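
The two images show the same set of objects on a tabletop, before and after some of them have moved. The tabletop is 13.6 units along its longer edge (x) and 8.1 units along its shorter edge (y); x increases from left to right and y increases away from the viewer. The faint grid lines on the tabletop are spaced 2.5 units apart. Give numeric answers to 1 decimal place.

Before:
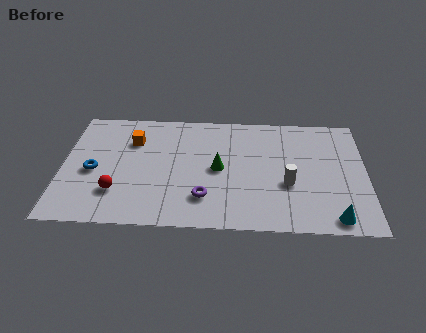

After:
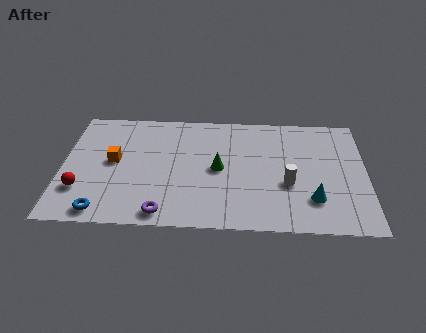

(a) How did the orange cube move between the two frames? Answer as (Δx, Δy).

(-0.8, -1.5)

The orange cube started near (3.1, 5.8) and ended near (2.3, 4.3).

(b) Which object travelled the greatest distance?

the blue torus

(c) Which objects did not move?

the green cone and the white cylinder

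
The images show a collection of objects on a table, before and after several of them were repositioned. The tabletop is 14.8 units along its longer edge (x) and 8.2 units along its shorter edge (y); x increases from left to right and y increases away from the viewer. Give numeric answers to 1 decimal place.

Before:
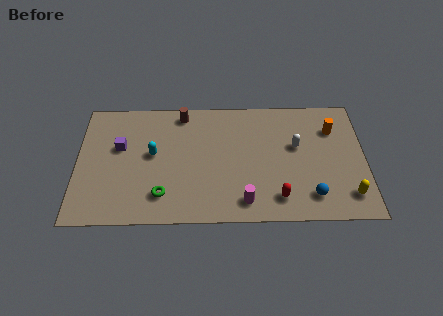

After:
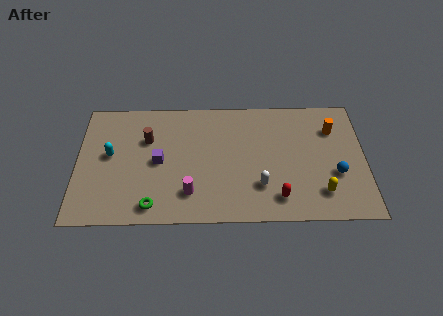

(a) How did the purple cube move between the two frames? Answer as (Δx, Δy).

(2.0, -1.0)

From the two frames, the purple cube sits at roughly (2.2, 5.0) before and (4.2, 4.0) after.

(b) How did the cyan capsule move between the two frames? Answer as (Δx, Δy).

(-2.2, 0.0)

The cyan capsule started near (3.9, 4.5) and ended near (1.7, 4.5).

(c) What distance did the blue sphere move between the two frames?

1.9

The blue sphere moved from about (12.0, 1.6) to (13.3, 3.0), a distance of √(1.3² + 1.4²) ≈ 1.9.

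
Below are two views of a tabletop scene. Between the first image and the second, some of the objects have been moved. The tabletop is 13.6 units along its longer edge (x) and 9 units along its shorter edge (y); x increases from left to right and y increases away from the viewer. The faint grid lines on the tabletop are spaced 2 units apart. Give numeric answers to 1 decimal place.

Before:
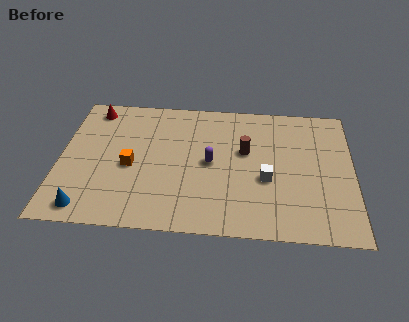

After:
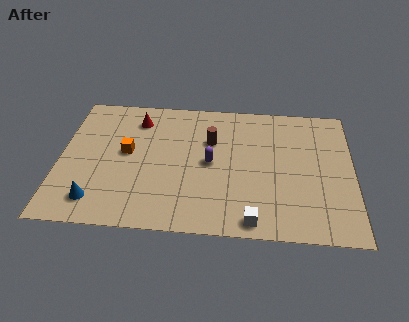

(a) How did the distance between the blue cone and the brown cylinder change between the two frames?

-1.6

Before: roughly 8.4 units apart; after: 6.8. That's 1.6 units closer together.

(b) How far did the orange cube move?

0.9

The orange cube moved from about (3.3, 4.0) to (3.1, 4.9), a distance of √(0.2² + 0.9²) ≈ 0.9.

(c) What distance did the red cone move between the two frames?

2.2

The red cone moved from about (1.4, 7.8) to (3.5, 7.2), a distance of √(2.1² + 0.6²) ≈ 2.2.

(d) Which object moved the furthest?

the white cube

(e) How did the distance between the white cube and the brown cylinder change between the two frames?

+3.4

The distance was about 2.1 in the first image and 5.5 in the second, so they moved 3.4 units further apart.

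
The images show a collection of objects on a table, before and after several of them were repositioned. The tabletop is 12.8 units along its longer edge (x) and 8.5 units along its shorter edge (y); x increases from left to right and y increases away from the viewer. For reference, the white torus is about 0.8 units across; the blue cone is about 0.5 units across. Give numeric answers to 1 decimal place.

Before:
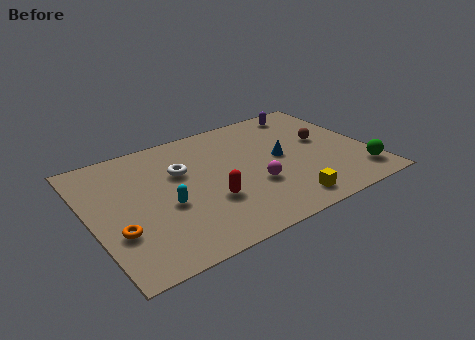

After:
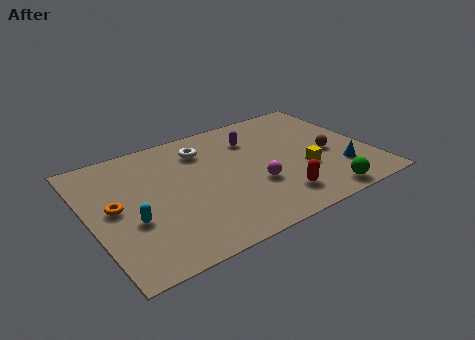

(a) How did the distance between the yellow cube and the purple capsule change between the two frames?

-2.8

They were about 6.6 units apart before and 3.8 after — 2.8 units closer together.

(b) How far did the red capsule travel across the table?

3.1

The red capsule was near (5.2, 2.9) before and (8.1, 1.7) after, so it travelled √(2.9² + 1.2²) ≈ 3.1 units.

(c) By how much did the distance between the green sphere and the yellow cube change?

-1.5

They were about 3.6 units apart before and 2.1 after — 1.5 units closer together.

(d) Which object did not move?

the magenta sphere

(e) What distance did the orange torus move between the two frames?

1.6

From (1.0, 2.8) to (1.1, 4.4), the orange torus covered √(0.1² + 1.6²) ≈ 1.6 units.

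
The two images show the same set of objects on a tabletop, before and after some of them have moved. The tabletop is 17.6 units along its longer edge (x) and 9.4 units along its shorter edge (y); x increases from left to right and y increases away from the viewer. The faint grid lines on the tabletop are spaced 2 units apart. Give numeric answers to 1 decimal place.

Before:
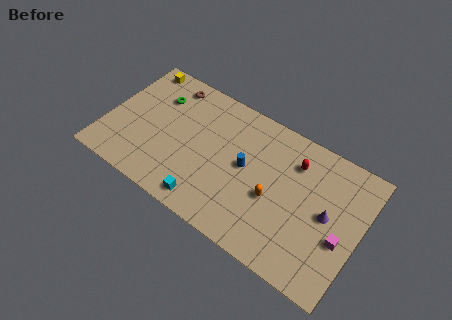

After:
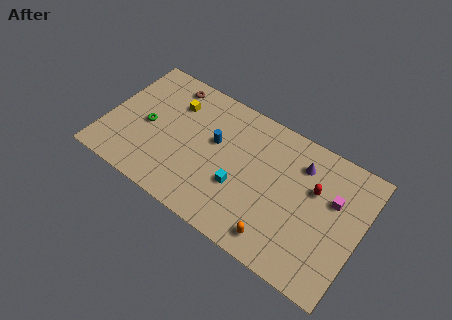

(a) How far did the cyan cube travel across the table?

2.9

The cyan cube moved from about (7.6, 1.2) to (9.5, 3.4), a distance of √(1.9² + 2.2²) ≈ 2.9.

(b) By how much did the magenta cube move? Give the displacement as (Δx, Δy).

(-0.9, 2.3)

From the two frames, the magenta cube sits at roughly (16.5, 3.7) before and (15.6, 6.0) after.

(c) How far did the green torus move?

2.4

The green torus was near (3.1, 6.8) before and (2.8, 4.4) after, so it travelled √(0.3² + 2.4²) ≈ 2.4 units.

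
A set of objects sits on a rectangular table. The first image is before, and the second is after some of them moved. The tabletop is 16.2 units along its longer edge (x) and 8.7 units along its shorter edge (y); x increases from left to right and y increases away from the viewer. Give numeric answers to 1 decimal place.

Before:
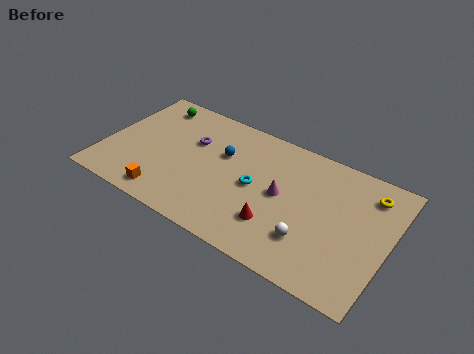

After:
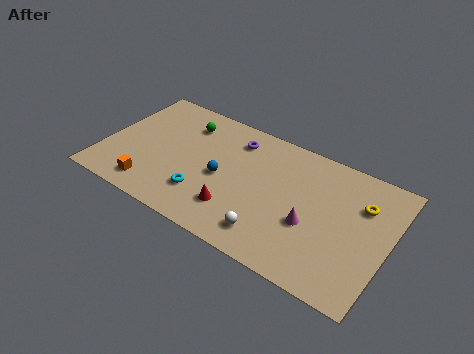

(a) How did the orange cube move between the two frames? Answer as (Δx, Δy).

(-0.9, 0.2)

The orange cube was at about (4.0, 1.2) and moved to about (3.1, 1.4).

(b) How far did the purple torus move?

2.6

The purple torus moved from about (4.8, 5.7) to (7.1, 7.0), a distance of √(2.3² + 1.3²) ≈ 2.6.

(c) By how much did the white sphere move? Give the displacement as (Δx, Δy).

(-2.1, -0.8)

The white sphere started near (12.1, 2.4) and ended near (10.0, 1.6).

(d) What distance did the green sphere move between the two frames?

2.2

The green sphere moved from about (2.1, 7.4) to (4.2, 6.8), a distance of √(2.1² + 0.6²) ≈ 2.2.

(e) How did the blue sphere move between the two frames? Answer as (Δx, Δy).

(0.2, -1.6)

From the two frames, the blue sphere sits at roughly (6.6, 5.6) before and (6.8, 4.0) after.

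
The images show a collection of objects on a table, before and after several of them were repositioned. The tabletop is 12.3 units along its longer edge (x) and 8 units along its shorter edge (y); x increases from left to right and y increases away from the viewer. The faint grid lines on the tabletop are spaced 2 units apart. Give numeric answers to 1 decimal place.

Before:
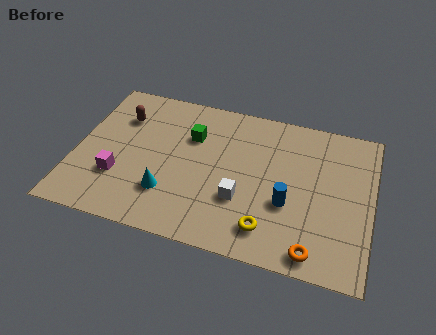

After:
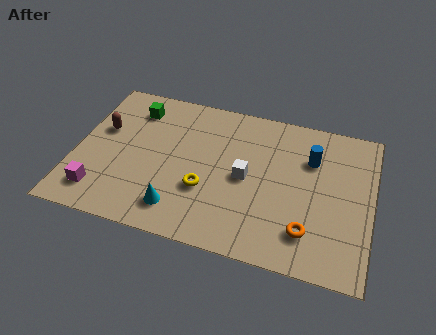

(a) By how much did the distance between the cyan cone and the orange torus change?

-0.9

They were about 6.2 units apart before and 5.3 after — 0.9 units closer together.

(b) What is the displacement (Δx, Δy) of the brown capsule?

(-0.7, -0.9)

The brown capsule was at about (1.7, 5.8) and moved to about (1.0, 4.9).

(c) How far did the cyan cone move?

0.9

From (4.0, 2.2) to (4.5, 1.5), the cyan cone covered √(0.5² + 0.7²) ≈ 0.9 units.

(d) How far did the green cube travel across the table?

2.7

The green cube was near (4.7, 5.5) before and (2.2, 6.4) after, so it travelled √(2.5² + 0.9²) ≈ 2.7 units.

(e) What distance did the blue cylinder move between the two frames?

2.7

The blue cylinder was near (8.9, 3.0) before and (9.7, 5.6) after, so it travelled √(0.8² + 2.6²) ≈ 2.7 units.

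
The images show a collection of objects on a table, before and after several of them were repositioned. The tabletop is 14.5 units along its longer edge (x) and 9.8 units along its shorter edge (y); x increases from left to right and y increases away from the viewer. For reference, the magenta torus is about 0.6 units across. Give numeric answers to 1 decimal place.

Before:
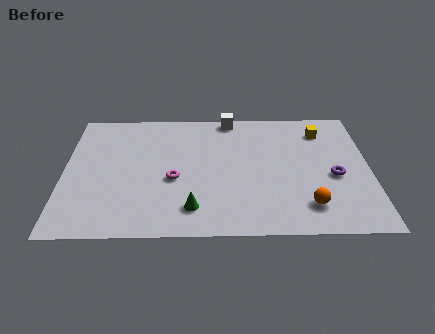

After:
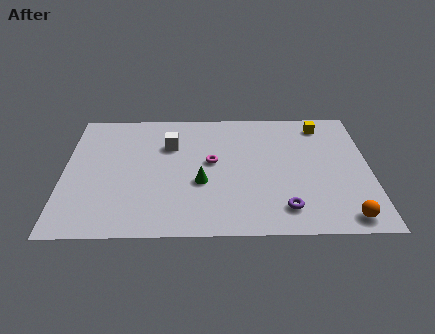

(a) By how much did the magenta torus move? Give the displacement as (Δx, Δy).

(1.8, 1.3)

The magenta torus started near (5.2, 4.1) and ended near (7.0, 5.4).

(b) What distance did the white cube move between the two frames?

3.6

The white cube moved from about (7.9, 9.0) to (5.0, 6.8), a distance of √(2.9² + 2.2²) ≈ 3.6.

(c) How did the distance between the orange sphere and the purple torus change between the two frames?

+0.3

They were about 2.6 units apart before and 2.9 after — 0.3 units further apart.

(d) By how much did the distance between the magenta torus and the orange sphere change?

+0.9

Before: roughly 6.6 units apart; after: 7.5. That's 0.9 units further apart.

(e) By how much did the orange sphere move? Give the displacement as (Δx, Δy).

(1.7, -0.9)

The orange sphere started near (11.5, 2.0) and ended near (13.2, 1.1).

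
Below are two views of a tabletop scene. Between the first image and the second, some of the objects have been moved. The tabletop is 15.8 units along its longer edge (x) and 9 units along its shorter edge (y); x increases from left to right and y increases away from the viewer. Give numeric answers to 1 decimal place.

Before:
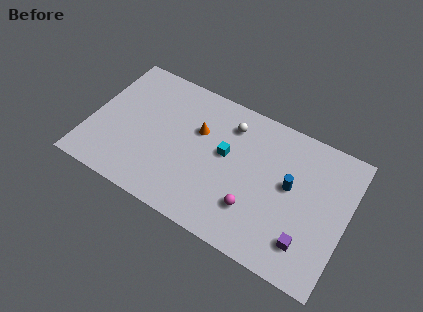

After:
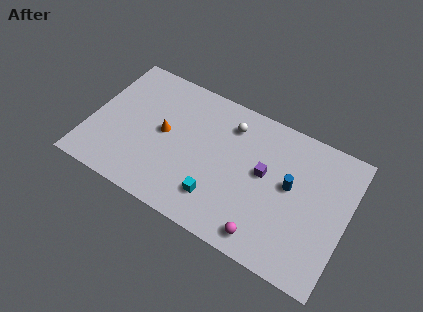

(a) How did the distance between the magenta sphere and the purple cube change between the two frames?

+0.5

They were about 3.3 units apart before and 3.8 after — 0.5 units further apart.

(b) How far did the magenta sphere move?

1.6

From (10.4, 2.5) to (11.3, 1.2), the magenta sphere covered √(0.9² + 1.3²) ≈ 1.6 units.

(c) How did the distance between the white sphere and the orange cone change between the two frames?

+2.3

Before: roughly 2.2 units apart; after: 4.5. That's 2.3 units further apart.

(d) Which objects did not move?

the blue cylinder and the white sphere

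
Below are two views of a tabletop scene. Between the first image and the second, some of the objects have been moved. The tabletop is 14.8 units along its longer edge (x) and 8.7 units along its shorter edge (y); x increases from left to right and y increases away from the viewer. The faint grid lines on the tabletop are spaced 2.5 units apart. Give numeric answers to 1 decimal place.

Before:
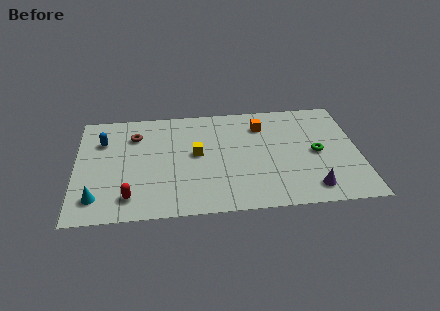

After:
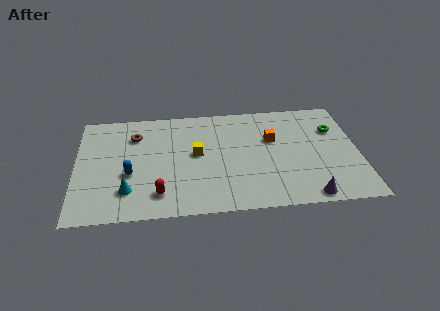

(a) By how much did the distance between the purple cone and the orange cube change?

-0.8

Before: roughly 5.8 units apart; after: 5.0. That's 0.8 units closer together.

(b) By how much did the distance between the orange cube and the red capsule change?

-1.6

The distance was about 8.7 in the first image and 7.1 in the second, so they moved 1.6 units closer together.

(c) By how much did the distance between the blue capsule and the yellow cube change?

-1.4

The distance was about 5.1 in the first image and 3.7 in the second, so they moved 1.4 units closer together.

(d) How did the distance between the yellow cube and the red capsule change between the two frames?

-1.1

They were about 4.7 units apart before and 3.6 after — 1.1 units closer together.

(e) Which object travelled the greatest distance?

the blue capsule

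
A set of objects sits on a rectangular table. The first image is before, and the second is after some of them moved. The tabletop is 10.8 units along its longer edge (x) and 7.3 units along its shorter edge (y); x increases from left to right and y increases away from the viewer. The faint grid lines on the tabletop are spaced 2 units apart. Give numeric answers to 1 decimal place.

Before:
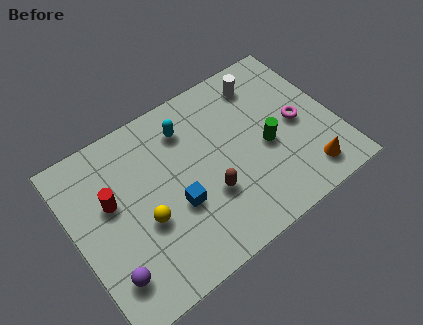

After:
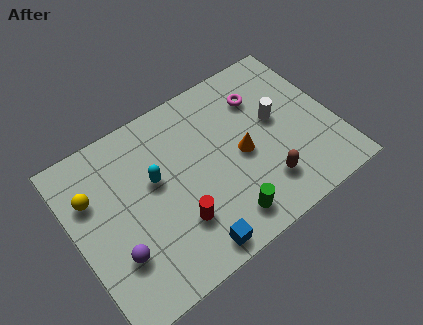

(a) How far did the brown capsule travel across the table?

2.3

The brown capsule was near (5.3, 2.5) before and (7.5, 1.7) after, so it travelled √(2.2² + 0.8²) ≈ 2.3 units.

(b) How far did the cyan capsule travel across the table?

2.1

From (5.0, 5.7) to (3.4, 4.3), the cyan capsule covered √(1.6² + 1.4²) ≈ 2.1 units.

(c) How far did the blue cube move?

2.0

The blue cube was near (4.0, 2.8) before and (4.2, 0.8) after, so it travelled √(0.2² + 2.0²) ≈ 2.0 units.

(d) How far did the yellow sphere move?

2.8

The yellow sphere was near (2.7, 2.9) before and (0.9, 5.0) after, so it travelled √(1.8² + 2.1²) ≈ 2.8 units.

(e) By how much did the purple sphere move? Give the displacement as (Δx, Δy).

(0.4, 0.6)

From the two frames, the purple sphere sits at roughly (1.0, 1.6) before and (1.4, 2.2) after.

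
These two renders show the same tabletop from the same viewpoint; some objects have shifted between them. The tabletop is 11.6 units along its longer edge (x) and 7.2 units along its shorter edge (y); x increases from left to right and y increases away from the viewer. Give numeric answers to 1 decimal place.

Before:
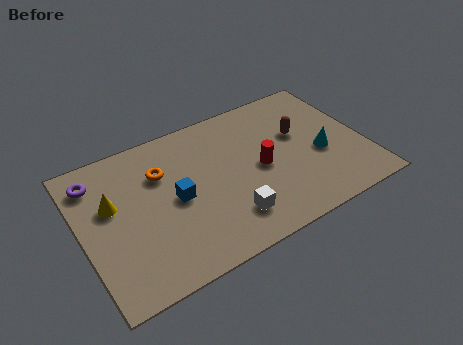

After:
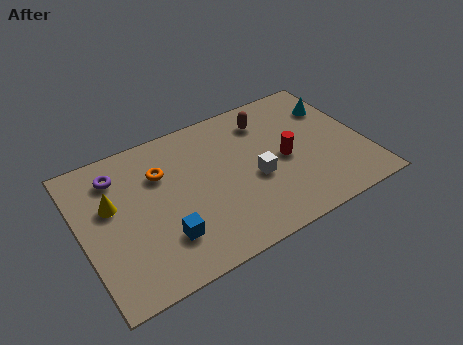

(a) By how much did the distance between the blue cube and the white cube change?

+1.4

They were about 2.7 units apart before and 4.1 after — 1.4 units further apart.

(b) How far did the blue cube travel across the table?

1.7

The blue cube moved from about (3.8, 3.5) to (3.1, 1.9), a distance of √(0.7² + 1.6²) ≈ 1.7.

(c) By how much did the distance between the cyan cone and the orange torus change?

+0.6

Before: roughly 6.7 units apart; after: 7.3. That's 0.6 units further apart.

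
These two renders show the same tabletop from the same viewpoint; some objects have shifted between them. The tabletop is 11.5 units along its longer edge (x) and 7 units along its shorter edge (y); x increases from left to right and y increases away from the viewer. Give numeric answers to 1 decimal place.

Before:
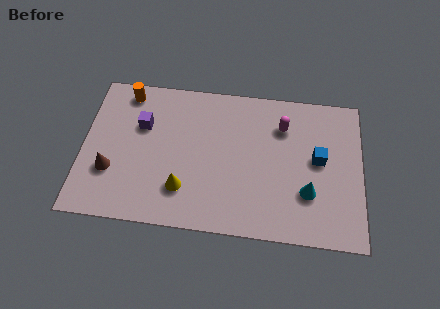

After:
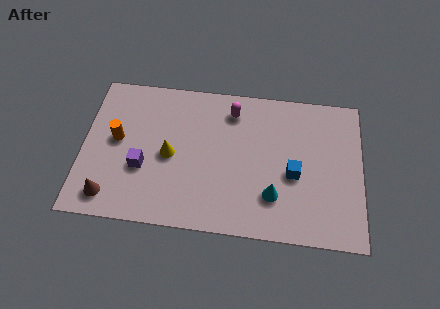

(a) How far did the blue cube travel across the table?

1.3

From (9.7, 3.8) to (8.7, 3.0), the blue cube covered √(1.0² + 0.8²) ≈ 1.3 units.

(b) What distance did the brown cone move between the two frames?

1.2

The brown cone was near (1.2, 2.3) before and (1.2, 1.1) after, so it travelled √(0.0² + 1.2²) ≈ 1.2 units.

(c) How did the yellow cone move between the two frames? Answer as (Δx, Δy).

(-0.6, 1.5)

The yellow cone started near (4.2, 1.8) and ended near (3.6, 3.3).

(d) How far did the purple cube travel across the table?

2.0

The purple cube was near (2.4, 4.6) before and (2.5, 2.6) after, so it travelled √(0.1² + 2.0²) ≈ 2.0 units.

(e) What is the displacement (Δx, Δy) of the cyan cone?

(-1.4, -0.3)

The cyan cone was at about (9.3, 2.2) and moved to about (7.9, 1.9).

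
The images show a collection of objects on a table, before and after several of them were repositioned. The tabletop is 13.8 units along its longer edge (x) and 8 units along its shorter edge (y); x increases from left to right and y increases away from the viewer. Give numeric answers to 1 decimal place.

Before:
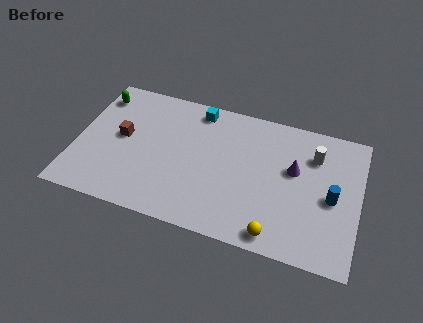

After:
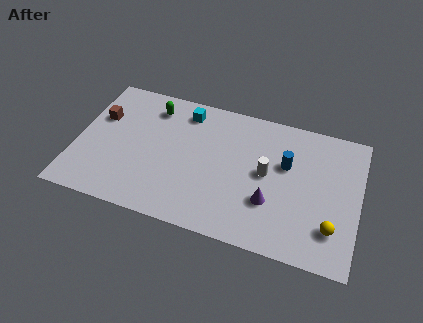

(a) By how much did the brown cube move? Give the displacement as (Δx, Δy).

(-1.2, 0.9)

The brown cube was at about (2.2, 4.3) and moved to about (1.0, 5.2).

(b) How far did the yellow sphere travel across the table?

2.8

The yellow sphere was near (10.0, 0.9) before and (12.6, 2.0) after, so it travelled √(2.6² + 1.1²) ≈ 2.8 units.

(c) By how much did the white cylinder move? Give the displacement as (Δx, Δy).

(-2.2, -1.7)

The white cylinder started near (11.5, 5.9) and ended near (9.3, 4.2).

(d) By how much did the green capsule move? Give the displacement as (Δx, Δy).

(2.7, 0.0)

The green capsule was at about (0.8, 6.5) and moved to about (3.5, 6.5).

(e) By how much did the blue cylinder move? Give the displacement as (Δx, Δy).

(-2.3, 1.3)

The blue cylinder started near (12.5, 3.7) and ended near (10.2, 5.0).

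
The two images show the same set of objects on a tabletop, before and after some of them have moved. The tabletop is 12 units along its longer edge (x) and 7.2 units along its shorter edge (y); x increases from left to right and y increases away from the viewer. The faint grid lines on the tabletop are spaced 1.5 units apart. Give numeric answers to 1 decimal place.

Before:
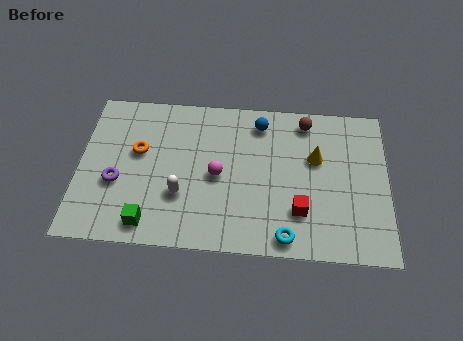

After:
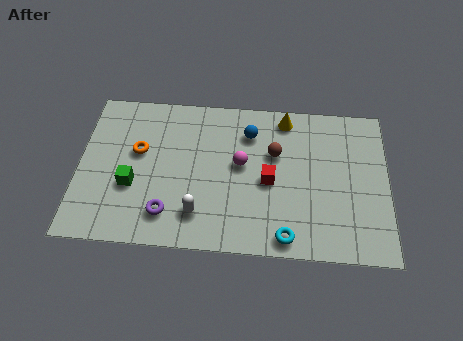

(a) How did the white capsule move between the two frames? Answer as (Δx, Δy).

(0.7, -0.8)

The white capsule started near (4.0, 2.4) and ended near (4.7, 1.6).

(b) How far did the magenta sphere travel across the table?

1.1

The magenta sphere was near (5.4, 3.4) before and (6.3, 4.0) after, so it travelled √(0.9² + 0.6²) ≈ 1.1 units.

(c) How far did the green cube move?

1.8

From (2.8, 1.0) to (2.1, 2.7), the green cube covered √(0.7² + 1.7²) ≈ 1.8 units.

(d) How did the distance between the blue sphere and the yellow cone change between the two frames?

-1.1

They were about 2.7 units apart before and 1.6 after — 1.1 units closer together.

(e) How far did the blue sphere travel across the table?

0.6

The blue sphere was near (7.0, 6.0) before and (6.6, 5.5) after, so it travelled √(0.4² + 0.5²) ≈ 0.6 units.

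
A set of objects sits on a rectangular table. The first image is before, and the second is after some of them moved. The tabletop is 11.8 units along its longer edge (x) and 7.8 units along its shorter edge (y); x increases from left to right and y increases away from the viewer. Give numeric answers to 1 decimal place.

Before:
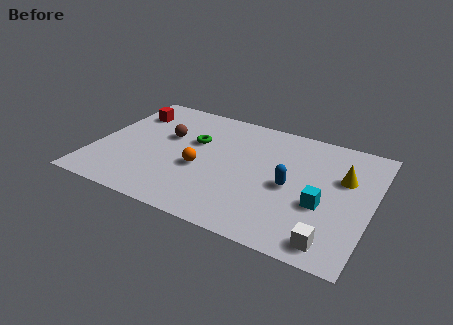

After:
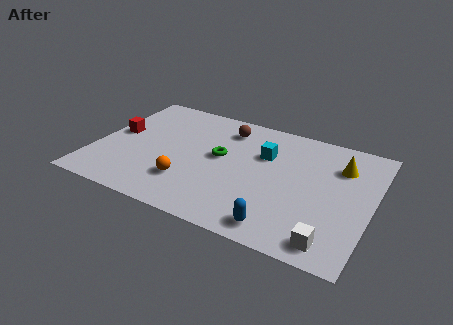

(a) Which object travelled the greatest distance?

the cyan cube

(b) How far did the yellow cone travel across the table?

0.7

From (10.5, 5.0) to (10.3, 5.7), the yellow cone covered √(0.2² + 0.7²) ≈ 0.7 units.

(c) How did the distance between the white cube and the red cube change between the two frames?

-0.4

The distance was about 10.5 in the first image and 10.1 in the second, so they moved 0.4 units closer together.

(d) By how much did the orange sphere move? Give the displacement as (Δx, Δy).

(-0.4, -1.1)

From the two frames, the orange sphere sits at roughly (4.6, 3.2) before and (4.2, 2.1) after.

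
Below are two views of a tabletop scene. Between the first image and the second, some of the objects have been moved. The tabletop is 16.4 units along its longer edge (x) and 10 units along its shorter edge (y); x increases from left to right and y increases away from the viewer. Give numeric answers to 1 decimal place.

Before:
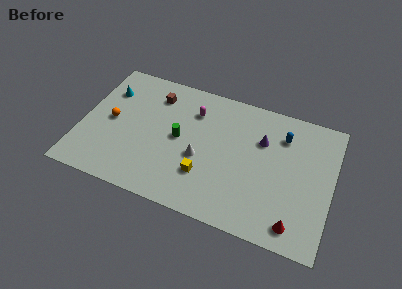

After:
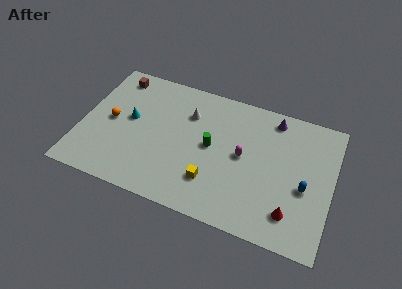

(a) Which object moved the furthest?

the magenta capsule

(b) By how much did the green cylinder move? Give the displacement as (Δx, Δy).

(2.1, 0.1)

The green cylinder started near (6.4, 5.1) and ended near (8.5, 5.2).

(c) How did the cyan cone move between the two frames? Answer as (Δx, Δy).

(1.7, -1.8)

The cyan cone was at about (1.4, 7.3) and moved to about (3.1, 5.5).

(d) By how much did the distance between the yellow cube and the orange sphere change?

+0.6

The distance was about 6.7 in the first image and 7.3 in the second, so they moved 0.6 units further apart.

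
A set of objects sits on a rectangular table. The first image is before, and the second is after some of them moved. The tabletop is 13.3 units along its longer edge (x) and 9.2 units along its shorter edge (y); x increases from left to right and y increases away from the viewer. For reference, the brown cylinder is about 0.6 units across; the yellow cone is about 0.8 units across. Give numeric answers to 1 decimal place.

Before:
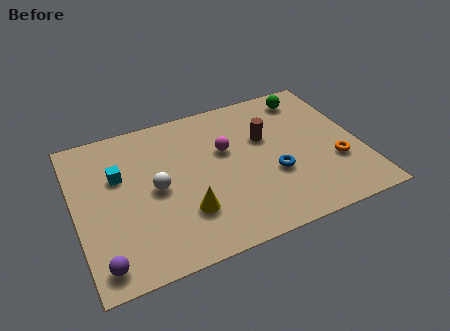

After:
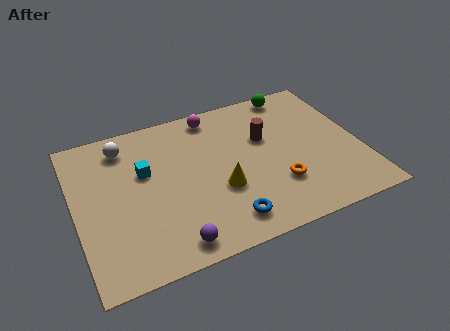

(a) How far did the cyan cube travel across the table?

1.2

The cyan cube moved from about (2.1, 5.9) to (3.3, 5.7), a distance of √(1.2² + 0.2²) ≈ 1.2.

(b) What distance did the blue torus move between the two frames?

3.1

The blue torus was near (9.1, 3.4) before and (6.6, 1.5) after, so it travelled √(2.5² + 1.9²) ≈ 3.1 units.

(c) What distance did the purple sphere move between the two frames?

3.2

From (0.9, 1.2) to (4.1, 1.1), the purple sphere covered √(3.2² + 0.1²) ≈ 3.2 units.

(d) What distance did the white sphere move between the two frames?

3.3

From (3.7, 4.5) to (2.5, 7.6), the white sphere covered √(1.2² + 3.1²) ≈ 3.3 units.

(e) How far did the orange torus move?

2.8

The orange torus was near (12.0, 3.1) before and (9.2, 2.7) after, so it travelled √(2.8² + 0.4²) ≈ 2.8 units.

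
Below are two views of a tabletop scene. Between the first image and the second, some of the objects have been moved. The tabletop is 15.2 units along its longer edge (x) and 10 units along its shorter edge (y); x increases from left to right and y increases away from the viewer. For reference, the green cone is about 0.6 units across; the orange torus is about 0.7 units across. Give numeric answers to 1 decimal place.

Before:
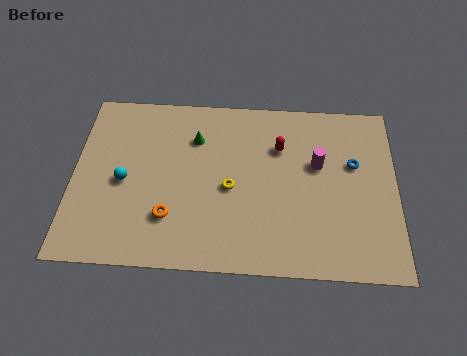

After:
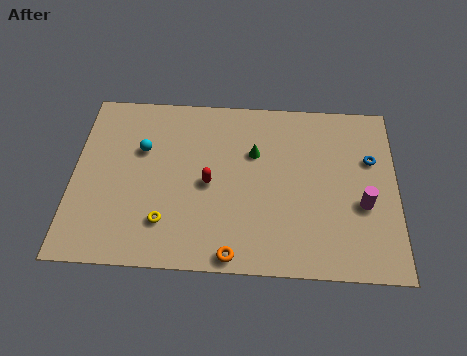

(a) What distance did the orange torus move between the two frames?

3.6

The orange torus moved from about (4.6, 2.7) to (7.6, 0.8), a distance of √(3.0² + 1.9²) ≈ 3.6.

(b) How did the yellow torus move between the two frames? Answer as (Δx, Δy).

(-3.0, -2.1)

From the two frames, the yellow torus sits at roughly (7.4, 4.5) before and (4.4, 2.4) after.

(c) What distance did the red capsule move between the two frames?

4.0

The red capsule was near (9.7, 7.0) before and (6.4, 4.7) after, so it travelled √(3.3² + 2.3²) ≈ 4.0 units.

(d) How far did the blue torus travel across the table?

0.9

The blue torus moved from about (13.2, 6.2) to (14.0, 6.5), a distance of √(0.8² + 0.3²) ≈ 0.9.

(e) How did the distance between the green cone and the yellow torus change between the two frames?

+2.6

Before: roughly 3.3 units apart; after: 5.9. That's 2.6 units further apart.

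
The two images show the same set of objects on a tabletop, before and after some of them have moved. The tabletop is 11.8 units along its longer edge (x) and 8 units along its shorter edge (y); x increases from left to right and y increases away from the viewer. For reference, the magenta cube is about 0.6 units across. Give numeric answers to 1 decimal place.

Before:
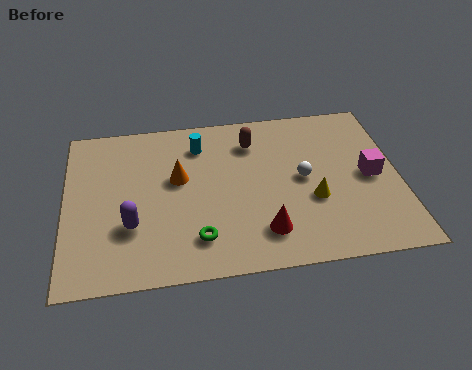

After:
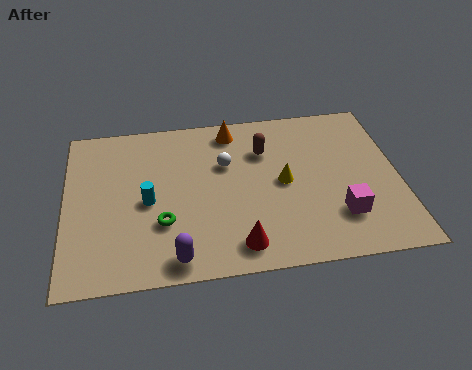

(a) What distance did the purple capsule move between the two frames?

2.3

The purple capsule was near (2.3, 2.6) before and (3.8, 0.9) after, so it travelled √(1.5² + 1.7²) ≈ 2.3 units.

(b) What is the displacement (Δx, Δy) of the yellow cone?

(-1.0, 1.0)

The yellow cone started near (8.7, 3.0) and ended near (7.7, 4.0).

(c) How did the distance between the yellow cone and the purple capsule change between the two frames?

-1.4

The distance was about 6.4 in the first image and 5.0 in the second, so they moved 1.4 units closer together.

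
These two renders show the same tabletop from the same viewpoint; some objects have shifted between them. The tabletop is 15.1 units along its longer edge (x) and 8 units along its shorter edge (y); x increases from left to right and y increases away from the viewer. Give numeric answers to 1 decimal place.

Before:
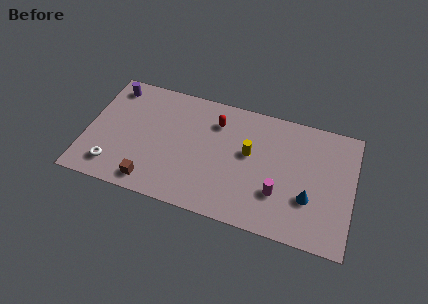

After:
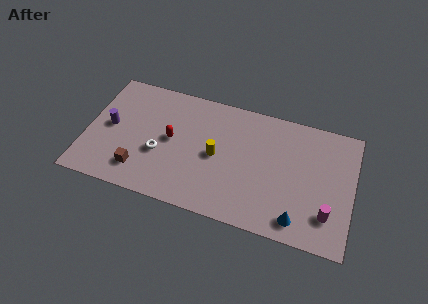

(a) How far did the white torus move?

3.0

From (1.7, 1.5) to (4.2, 3.1), the white torus covered √(2.5² + 1.6²) ≈ 3.0 units.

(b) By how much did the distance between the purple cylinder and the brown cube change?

-3.2

The distance was about 6.3 in the first image and 3.1 in the second, so they moved 3.2 units closer together.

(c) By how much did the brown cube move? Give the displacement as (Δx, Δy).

(-0.7, 0.6)

From the two frames, the brown cube sits at roughly (3.9, 1.1) before and (3.2, 1.7) after.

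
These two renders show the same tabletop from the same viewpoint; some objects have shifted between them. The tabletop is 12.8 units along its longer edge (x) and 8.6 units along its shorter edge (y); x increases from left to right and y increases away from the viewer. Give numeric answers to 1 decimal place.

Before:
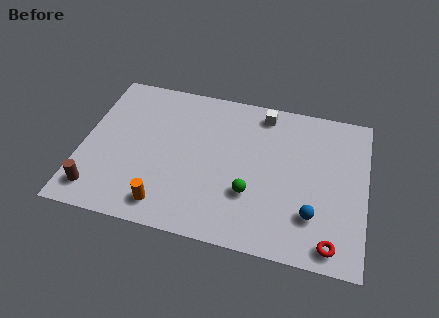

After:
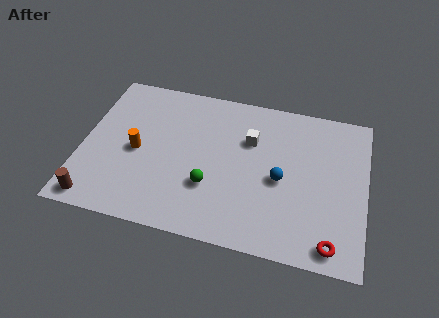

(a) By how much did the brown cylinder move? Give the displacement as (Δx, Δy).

(0.0, -0.5)

From the two frames, the brown cylinder sits at roughly (0.9, 1.4) before and (0.9, 0.9) after.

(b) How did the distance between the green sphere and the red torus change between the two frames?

+1.7

They were about 4.1 units apart before and 5.8 after — 1.7 units further apart.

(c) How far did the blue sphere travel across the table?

2.2

From (10.5, 2.3) to (9.0, 3.9), the blue sphere covered √(1.5² + 1.6²) ≈ 2.2 units.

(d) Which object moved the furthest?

the orange cylinder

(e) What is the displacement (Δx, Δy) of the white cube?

(-0.5, -1.7)

From the two frames, the white cube sits at roughly (8.0, 7.5) before and (7.5, 5.8) after.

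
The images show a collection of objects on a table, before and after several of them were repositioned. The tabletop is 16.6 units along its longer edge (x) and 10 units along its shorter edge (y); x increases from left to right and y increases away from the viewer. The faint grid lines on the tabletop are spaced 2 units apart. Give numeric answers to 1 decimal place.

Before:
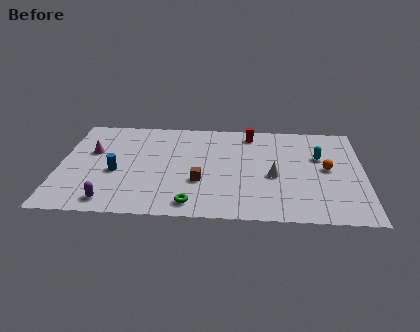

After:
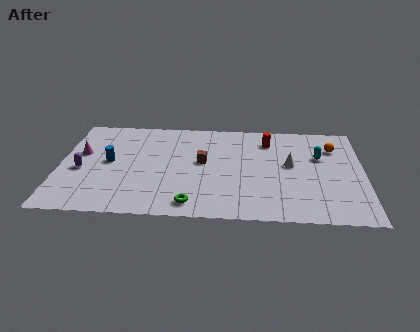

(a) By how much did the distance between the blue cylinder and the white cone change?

+1.3

Before: roughly 8.6 units apart; after: 9.9. That's 1.3 units further apart.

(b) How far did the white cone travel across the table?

1.5

From (11.7, 4.3) to (12.6, 5.5), the white cone covered √(0.9² + 1.2²) ≈ 1.5 units.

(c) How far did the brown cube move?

2.0

From (7.7, 3.5) to (7.8, 5.5), the brown cube covered √(0.1² + 2.0²) ≈ 2.0 units.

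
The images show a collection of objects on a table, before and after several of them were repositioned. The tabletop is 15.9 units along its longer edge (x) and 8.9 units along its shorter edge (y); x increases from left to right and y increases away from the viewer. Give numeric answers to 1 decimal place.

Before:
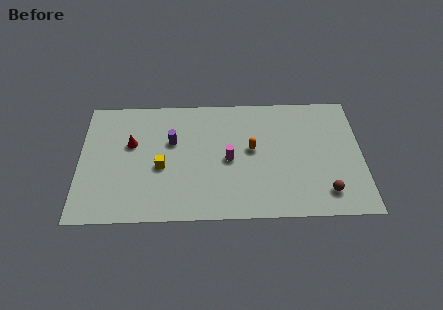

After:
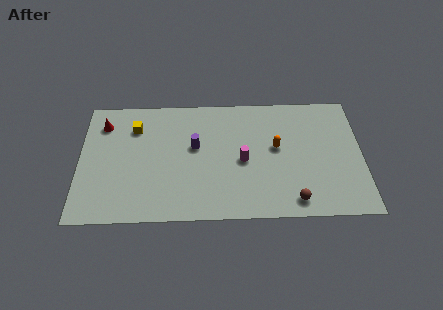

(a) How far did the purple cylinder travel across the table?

1.4

The purple cylinder moved from about (5.2, 5.6) to (6.5, 5.2), a distance of √(1.3² + 0.4²) ≈ 1.4.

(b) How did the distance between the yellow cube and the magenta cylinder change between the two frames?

+2.8

Before: roughly 3.8 units apart; after: 6.6. That's 2.8 units further apart.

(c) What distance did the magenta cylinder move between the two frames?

0.8

The magenta cylinder moved from about (8.4, 4.2) to (9.2, 4.1), a distance of √(0.8² + 0.1²) ≈ 0.8.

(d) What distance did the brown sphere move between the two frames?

1.9

From (13.8, 1.7) to (12.0, 1.2), the brown sphere covered √(1.8² + 0.5²) ≈ 1.9 units.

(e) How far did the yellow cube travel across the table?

3.3

The yellow cube was near (4.6, 3.8) before and (3.1, 6.7) after, so it travelled √(1.5² + 2.9²) ≈ 3.3 units.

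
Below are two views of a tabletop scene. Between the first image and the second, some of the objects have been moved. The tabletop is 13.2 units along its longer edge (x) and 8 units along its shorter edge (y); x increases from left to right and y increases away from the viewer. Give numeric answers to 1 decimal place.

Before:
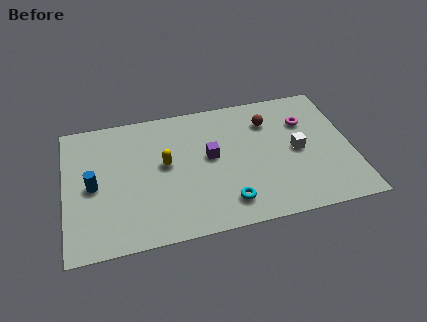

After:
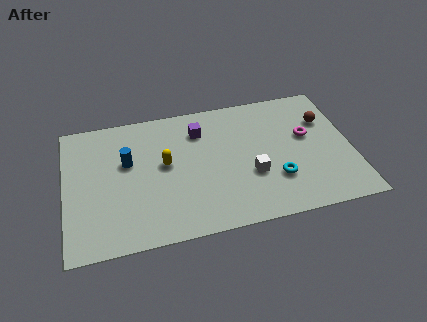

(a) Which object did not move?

the yellow capsule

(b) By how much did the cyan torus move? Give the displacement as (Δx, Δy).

(2.3, 0.9)

The cyan torus was at about (7.3, 1.5) and moved to about (9.6, 2.4).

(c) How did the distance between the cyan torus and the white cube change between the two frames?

-3.0

They were about 4.2 units apart before and 1.2 after — 3.0 units closer together.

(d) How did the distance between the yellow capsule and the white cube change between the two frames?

-1.9

They were about 6.1 units apart before and 4.2 after — 1.9 units closer together.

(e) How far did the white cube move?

2.4

The white cube was near (10.7, 3.9) before and (8.5, 2.9) after, so it travelled √(2.2² + 1.0²) ≈ 2.4 units.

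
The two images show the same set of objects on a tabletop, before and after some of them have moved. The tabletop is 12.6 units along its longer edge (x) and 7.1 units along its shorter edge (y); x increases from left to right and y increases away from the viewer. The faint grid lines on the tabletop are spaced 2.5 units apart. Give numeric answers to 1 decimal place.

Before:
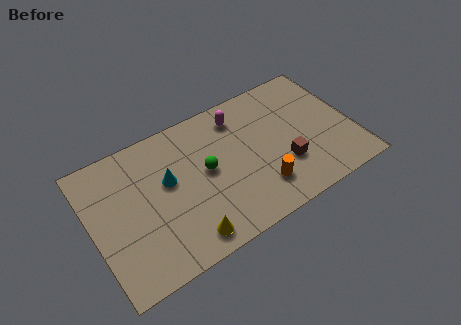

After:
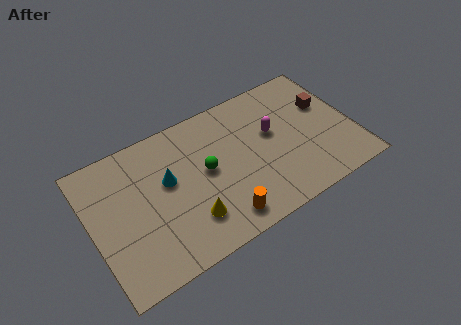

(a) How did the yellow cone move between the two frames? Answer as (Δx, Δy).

(0.3, 0.8)

From the two frames, the yellow cone sits at roughly (4.1, 1.0) before and (4.4, 1.8) after.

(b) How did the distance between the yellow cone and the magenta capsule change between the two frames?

-0.8

They were about 5.8 units apart before and 5.0 after — 0.8 units closer together.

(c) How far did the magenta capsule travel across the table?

2.1

The magenta capsule was near (7.4, 5.8) before and (8.8, 4.2) after, so it travelled √(1.4² + 1.6²) ≈ 2.1 units.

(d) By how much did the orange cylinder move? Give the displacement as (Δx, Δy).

(-2.0, -0.6)

From the two frames, the orange cylinder sits at roughly (7.8, 1.7) before and (5.8, 1.1) after.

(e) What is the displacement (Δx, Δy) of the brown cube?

(2.4, 2.2)

The brown cube started near (9.1, 2.3) and ended near (11.5, 4.5).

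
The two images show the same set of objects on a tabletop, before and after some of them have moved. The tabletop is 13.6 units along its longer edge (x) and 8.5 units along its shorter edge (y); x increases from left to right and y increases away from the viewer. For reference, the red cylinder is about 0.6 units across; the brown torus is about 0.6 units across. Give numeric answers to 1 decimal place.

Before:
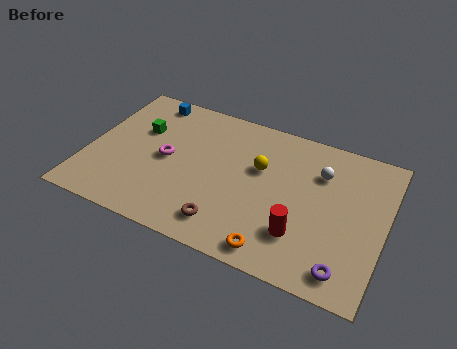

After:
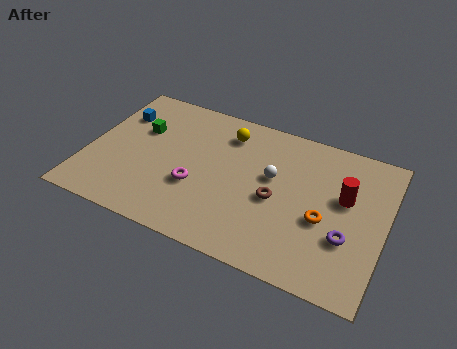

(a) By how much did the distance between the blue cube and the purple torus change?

-0.3

They were about 11.7 units apart before and 11.4 after — 0.3 units closer together.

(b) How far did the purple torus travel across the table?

1.7

The purple torus was near (12.1, 1.2) before and (12.0, 2.9) after, so it travelled √(0.1² + 1.7²) ≈ 1.7 units.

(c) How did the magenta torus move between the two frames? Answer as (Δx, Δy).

(1.5, -1.1)

From the two frames, the magenta torus sits at roughly (3.6, 4.2) before and (5.1, 3.1) after.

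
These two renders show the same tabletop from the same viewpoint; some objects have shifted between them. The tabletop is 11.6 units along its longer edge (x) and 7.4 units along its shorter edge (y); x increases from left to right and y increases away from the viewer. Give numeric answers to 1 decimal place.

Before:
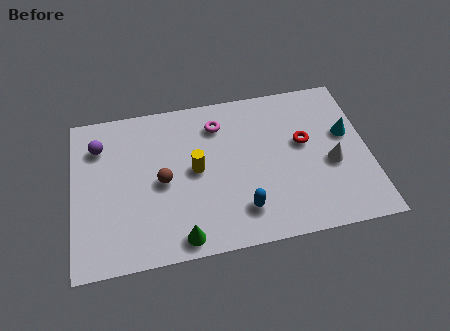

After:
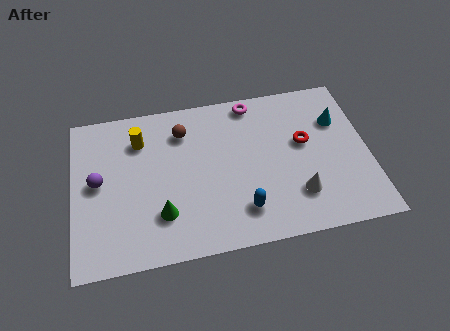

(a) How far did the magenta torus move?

1.6

The magenta torus was near (5.8, 5.8) before and (7.2, 6.6) after, so it travelled √(1.4² + 0.8²) ≈ 1.6 units.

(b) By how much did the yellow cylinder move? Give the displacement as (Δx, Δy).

(-2.1, 1.8)

The yellow cylinder was at about (4.8, 3.8) and moved to about (2.7, 5.6).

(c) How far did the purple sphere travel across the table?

1.7

The purple sphere moved from about (1.1, 5.6) to (1.0, 3.9), a distance of √(0.1² + 1.7²) ≈ 1.7.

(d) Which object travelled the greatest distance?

the yellow cylinder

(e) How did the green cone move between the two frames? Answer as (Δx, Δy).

(-0.7, 1.2)

The green cone was at about (4.1, 0.8) and moved to about (3.4, 2.0).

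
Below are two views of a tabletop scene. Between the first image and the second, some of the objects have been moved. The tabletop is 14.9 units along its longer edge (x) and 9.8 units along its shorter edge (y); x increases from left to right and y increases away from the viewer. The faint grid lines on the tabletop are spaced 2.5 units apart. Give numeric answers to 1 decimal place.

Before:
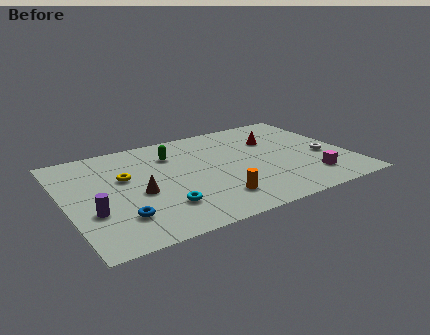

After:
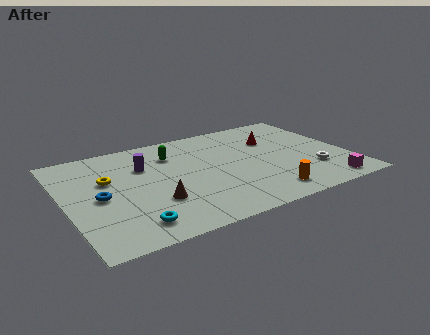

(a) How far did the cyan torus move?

1.9

From (4.7, 2.5) to (3.0, 1.6), the cyan torus covered √(1.7² + 0.9²) ≈ 1.9 units.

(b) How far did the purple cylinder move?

4.5

From (1.2, 3.4) to (4.3, 6.7), the purple cylinder covered √(3.1² + 3.3²) ≈ 4.5 units.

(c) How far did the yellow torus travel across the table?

0.9

From (3.2, 6.0) to (2.3, 6.1), the yellow torus covered √(0.9² + 0.1²) ≈ 0.9 units.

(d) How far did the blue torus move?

2.3

The blue torus was near (2.5, 2.4) before and (1.7, 4.6) after, so it travelled √(0.8² + 2.2²) ≈ 2.3 units.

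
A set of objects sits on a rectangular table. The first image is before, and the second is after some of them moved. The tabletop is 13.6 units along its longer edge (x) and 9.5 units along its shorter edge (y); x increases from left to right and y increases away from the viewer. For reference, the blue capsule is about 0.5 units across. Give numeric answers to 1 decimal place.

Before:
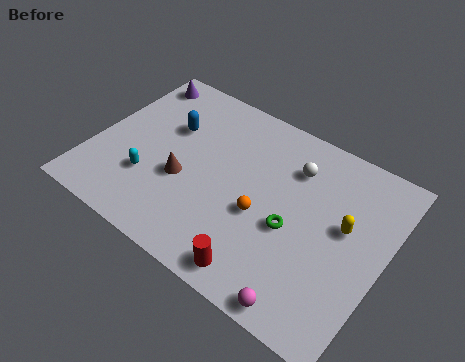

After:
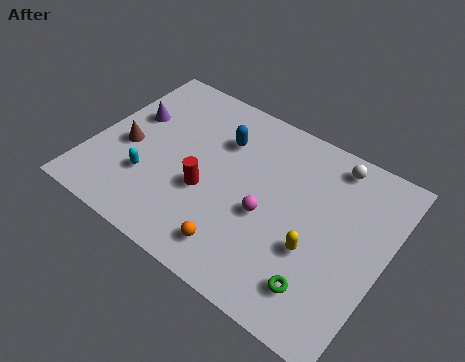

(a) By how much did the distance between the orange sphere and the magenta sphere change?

-1.5

Before: roughly 4.1 units apart; after: 2.6. That's 1.5 units closer together.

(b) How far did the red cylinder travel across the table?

4.0

The red cylinder was near (8.6, 1.1) before and (5.5, 3.7) after, so it travelled √(3.1² + 2.6²) ≈ 4.0 units.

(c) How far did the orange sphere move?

2.4

From (8.1, 3.9) to (7.4, 1.6), the orange sphere covered √(0.7² + 2.3²) ≈ 2.4 units.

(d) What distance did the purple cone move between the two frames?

2.3

The purple cone was near (1.1, 8.2) before and (1.4, 5.9) after, so it travelled √(0.3² + 2.3²) ≈ 2.3 units.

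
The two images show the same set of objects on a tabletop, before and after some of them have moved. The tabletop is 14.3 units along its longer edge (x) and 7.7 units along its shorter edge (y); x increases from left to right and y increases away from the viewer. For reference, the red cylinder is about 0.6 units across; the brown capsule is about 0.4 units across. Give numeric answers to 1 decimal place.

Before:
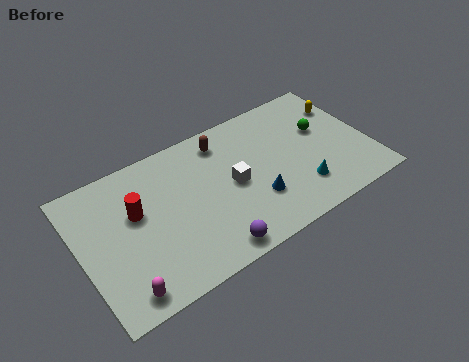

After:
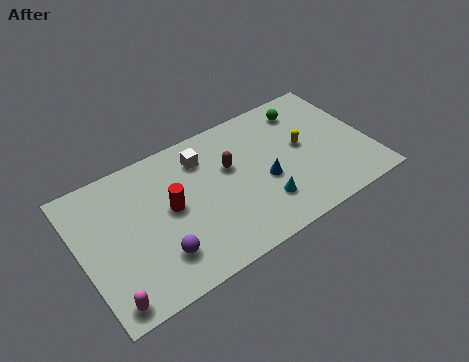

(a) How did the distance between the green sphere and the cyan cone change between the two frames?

+2.0

They were about 3.2 units apart before and 5.2 after — 2.0 units further apart.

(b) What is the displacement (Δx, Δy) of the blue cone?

(0.6, 0.8)

From the two frames, the blue cone sits at roughly (8.4, 2.4) before and (9.0, 3.2) after.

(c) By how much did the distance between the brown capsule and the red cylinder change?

-1.7

They were about 4.9 units apart before and 3.2 after — 1.7 units closer together.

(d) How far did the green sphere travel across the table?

1.7

The green sphere was near (12.2, 4.7) before and (11.6, 6.3) after, so it travelled √(0.6² + 1.6²) ≈ 1.7 units.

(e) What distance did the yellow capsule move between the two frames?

2.8

The yellow capsule was near (13.5, 5.6) before and (11.1, 4.2) after, so it travelled √(2.4² + 1.4²) ≈ 2.8 units.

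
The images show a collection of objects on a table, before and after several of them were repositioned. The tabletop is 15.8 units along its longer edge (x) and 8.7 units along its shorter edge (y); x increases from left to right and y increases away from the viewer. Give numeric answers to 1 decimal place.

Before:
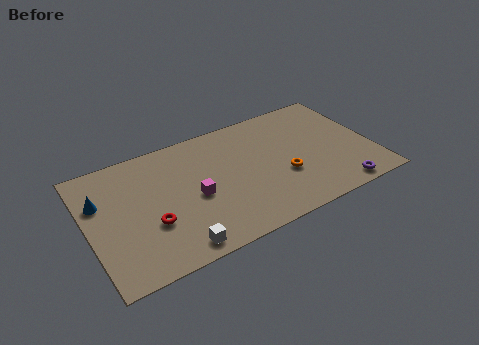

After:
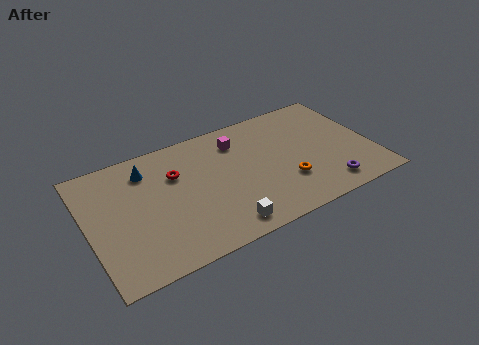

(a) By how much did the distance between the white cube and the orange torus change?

-2.6

Before: roughly 6.7 units apart; after: 4.1. That's 2.6 units closer together.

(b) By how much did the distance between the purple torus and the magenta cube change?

-1.4

Before: roughly 8.3 units apart; after: 6.9. That's 1.4 units closer together.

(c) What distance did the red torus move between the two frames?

3.3

The red torus moved from about (3.3, 3.1) to (5.0, 5.9), a distance of √(1.7² + 2.8²) ≈ 3.3.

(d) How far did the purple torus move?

0.8

The purple torus was near (13.5, 0.9) before and (12.9, 1.4) after, so it travelled √(0.6² + 0.5²) ≈ 0.8 units.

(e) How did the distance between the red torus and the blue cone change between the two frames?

-1.9

They were about 3.7 units apart before and 1.8 after — 1.9 units closer together.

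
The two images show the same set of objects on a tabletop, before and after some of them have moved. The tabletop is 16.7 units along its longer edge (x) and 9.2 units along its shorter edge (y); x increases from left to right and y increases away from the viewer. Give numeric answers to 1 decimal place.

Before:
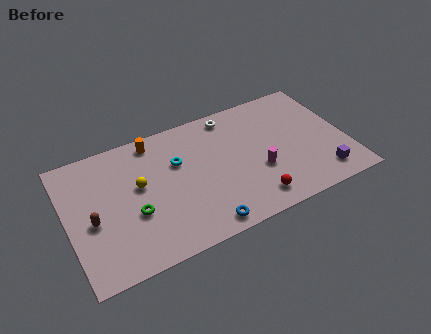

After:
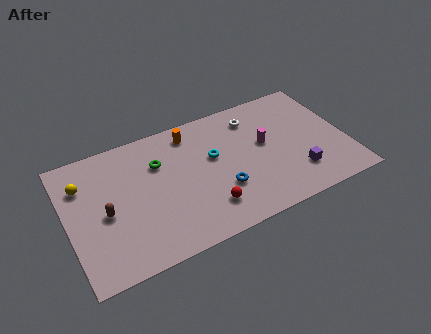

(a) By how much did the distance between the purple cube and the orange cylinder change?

-3.4

Before: roughly 11.4 units apart; after: 8.0. That's 3.4 units closer together.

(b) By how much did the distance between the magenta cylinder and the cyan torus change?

-2.2

Before: roughly 5.3 units apart; after: 3.1. That's 2.2 units closer together.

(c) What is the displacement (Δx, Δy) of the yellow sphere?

(-3.2, 1.4)

The yellow sphere started near (4.3, 5.3) and ended near (1.1, 6.7).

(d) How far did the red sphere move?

2.8

The red sphere was near (10.7, 1.5) before and (8.0, 2.1) after, so it travelled √(2.7² + 0.6²) ≈ 2.8 units.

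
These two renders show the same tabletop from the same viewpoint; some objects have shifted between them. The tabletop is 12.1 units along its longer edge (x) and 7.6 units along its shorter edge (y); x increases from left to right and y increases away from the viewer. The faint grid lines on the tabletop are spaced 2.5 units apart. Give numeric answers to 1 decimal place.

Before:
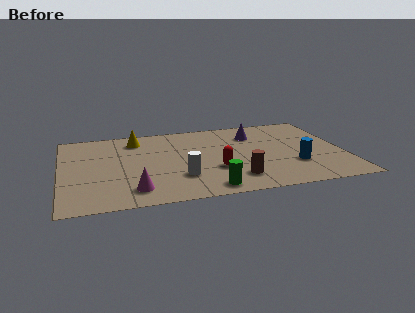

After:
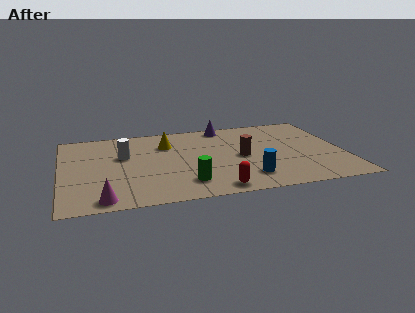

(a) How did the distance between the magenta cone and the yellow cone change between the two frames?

+0.7

Before: roughly 4.8 units apart; after: 5.5. That's 0.7 units further apart.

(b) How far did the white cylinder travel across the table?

3.4

From (5.0, 2.2) to (2.7, 4.7), the white cylinder covered √(2.3² + 2.5²) ≈ 3.4 units.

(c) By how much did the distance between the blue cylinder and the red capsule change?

-1.8

Before: roughly 3.4 units apart; after: 1.6. That's 1.8 units closer together.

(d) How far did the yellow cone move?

1.5

The yellow cone was near (3.3, 6.2) before and (4.6, 5.5) after, so it travelled √(1.3² + 0.7²) ≈ 1.5 units.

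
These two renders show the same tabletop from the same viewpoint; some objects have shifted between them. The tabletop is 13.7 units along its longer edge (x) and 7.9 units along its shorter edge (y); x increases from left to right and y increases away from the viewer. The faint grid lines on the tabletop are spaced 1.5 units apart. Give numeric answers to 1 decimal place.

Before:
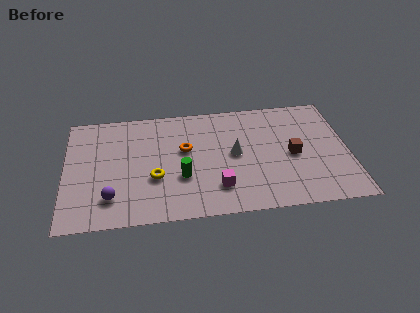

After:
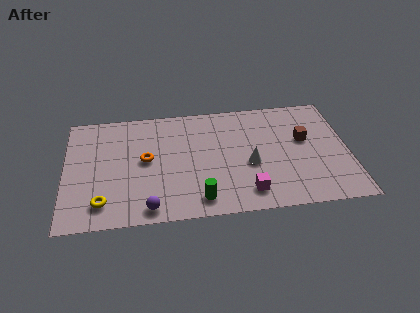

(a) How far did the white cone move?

1.1

From (8.2, 4.1) to (8.9, 3.3), the white cone covered √(0.7² + 0.8²) ≈ 1.1 units.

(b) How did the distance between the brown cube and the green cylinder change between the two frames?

+0.8

Before: roughly 5.5 units apart; after: 6.3. That's 0.8 units further apart.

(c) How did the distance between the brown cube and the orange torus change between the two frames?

+2.4

Before: roughly 5.3 units apart; after: 7.7. That's 2.4 units further apart.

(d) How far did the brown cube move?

1.2

The brown cube moved from about (11.0, 3.7) to (11.6, 4.7), a distance of √(0.6² + 1.0²) ≈ 1.2.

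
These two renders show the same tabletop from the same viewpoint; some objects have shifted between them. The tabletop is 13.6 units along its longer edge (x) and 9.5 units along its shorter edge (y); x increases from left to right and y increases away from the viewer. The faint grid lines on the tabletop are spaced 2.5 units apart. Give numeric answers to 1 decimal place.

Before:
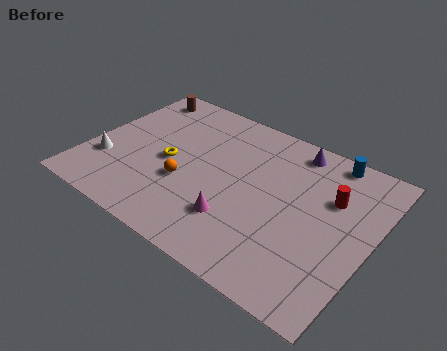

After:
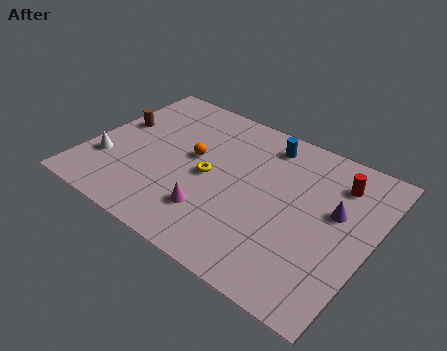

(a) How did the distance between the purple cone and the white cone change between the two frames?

+1.2

They were about 9.8 units apart before and 11.0 after — 1.2 units further apart.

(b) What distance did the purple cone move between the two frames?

3.7

From (9.3, 8.3) to (11.8, 5.6), the purple cone covered √(2.5² + 2.7²) ≈ 3.7 units.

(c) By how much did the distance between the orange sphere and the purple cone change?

+0.4

Before: roughly 6.5 units apart; after: 6.9. That's 0.4 units further apart.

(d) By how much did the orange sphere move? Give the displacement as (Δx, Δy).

(0.0, 1.8)

From the two frames, the orange sphere sits at roughly (4.9, 3.5) before and (4.9, 5.3) after.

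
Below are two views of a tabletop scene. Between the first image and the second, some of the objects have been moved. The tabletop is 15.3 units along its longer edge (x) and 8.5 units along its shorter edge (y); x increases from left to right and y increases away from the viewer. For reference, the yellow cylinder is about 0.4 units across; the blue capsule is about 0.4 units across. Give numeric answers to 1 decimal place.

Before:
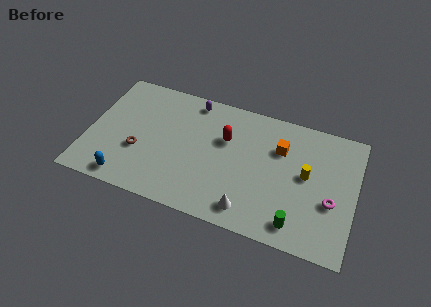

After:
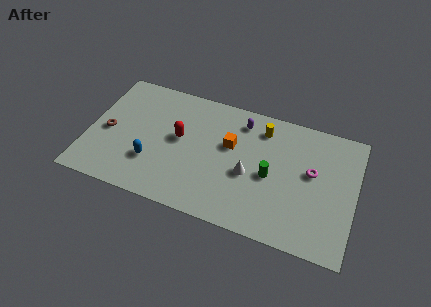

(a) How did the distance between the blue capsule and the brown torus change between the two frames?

+0.8

They were about 2.2 units apart before and 3.0 after — 0.8 units further apart.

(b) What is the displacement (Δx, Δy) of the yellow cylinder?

(-2.7, 2.3)

The yellow cylinder started near (12.5, 4.6) and ended near (9.8, 6.9).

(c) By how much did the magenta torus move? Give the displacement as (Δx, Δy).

(-1.2, 1.6)

The magenta torus was at about (14.0, 3.3) and moved to about (12.8, 4.9).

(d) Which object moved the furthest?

the yellow cylinder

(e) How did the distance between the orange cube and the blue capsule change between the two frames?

-4.7

The distance was about 9.7 in the first image and 5.0 in the second, so they moved 4.7 units closer together.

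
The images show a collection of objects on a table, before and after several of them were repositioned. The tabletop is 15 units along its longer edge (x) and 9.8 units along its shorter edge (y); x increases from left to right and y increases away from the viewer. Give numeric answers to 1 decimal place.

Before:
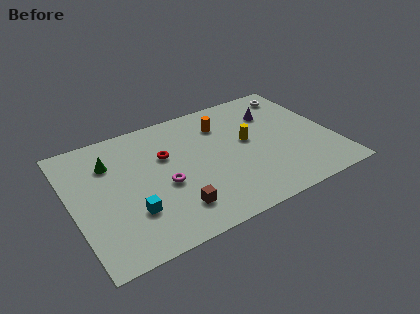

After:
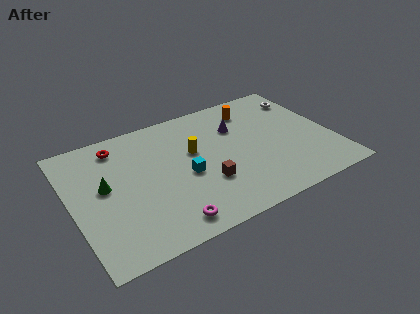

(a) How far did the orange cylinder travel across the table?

2.0

The orange cylinder moved from about (9.0, 7.4) to (10.9, 7.9), a distance of √(1.9² + 0.5²) ≈ 2.0.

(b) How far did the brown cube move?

2.3

The brown cube was near (5.4, 2.1) before and (7.4, 3.2) after, so it travelled √(2.0² + 1.1²) ≈ 2.3 units.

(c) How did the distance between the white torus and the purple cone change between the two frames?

+2.3

The distance was about 2.0 in the first image and 4.3 in the second, so they moved 2.3 units further apart.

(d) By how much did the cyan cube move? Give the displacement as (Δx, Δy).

(3.3, 1.4)

The cyan cube started near (3.1, 2.9) and ended near (6.4, 4.3).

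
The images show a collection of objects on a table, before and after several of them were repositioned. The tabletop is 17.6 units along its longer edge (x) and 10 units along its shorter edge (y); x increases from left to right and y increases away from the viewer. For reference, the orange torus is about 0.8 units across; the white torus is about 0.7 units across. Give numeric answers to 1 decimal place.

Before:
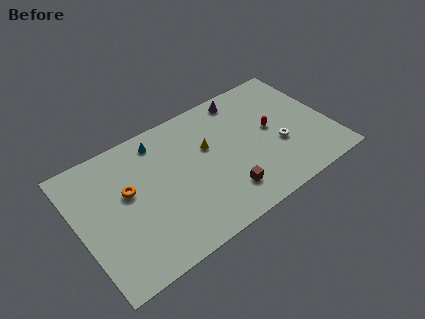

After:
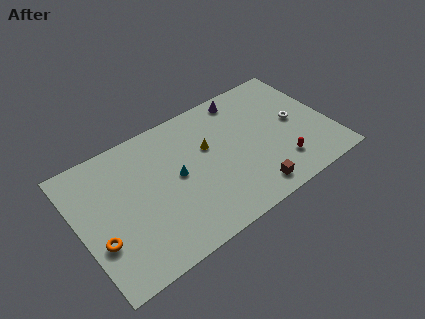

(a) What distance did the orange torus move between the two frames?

3.5

The orange torus moved from about (3.5, 5.9) to (1.1, 3.4), a distance of √(2.4² + 2.5²) ≈ 3.5.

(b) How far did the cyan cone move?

3.4

The cyan cone was near (6.1, 8.5) before and (6.8, 5.2) after, so it travelled √(0.7² + 3.3²) ≈ 3.4 units.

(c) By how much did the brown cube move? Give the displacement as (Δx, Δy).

(1.7, -0.8)

From the two frames, the brown cube sits at roughly (9.7, 2.2) before and (11.4, 1.4) after.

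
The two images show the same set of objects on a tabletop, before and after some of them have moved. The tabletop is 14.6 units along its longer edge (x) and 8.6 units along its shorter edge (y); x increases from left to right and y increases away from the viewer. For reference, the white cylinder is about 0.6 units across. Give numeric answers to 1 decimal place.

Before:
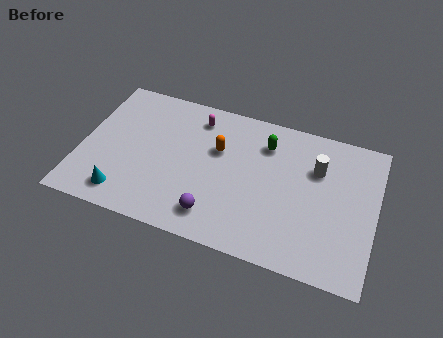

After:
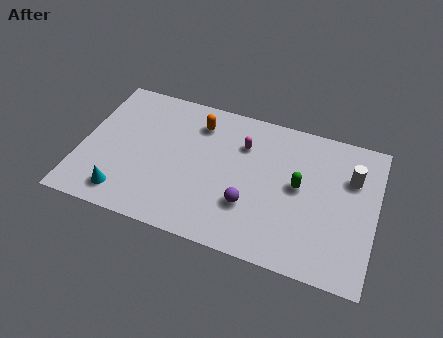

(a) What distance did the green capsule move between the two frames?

2.7

The green capsule was near (9.0, 6.6) before and (10.8, 4.6) after, so it travelled √(1.8² + 2.0²) ≈ 2.7 units.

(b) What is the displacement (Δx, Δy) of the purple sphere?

(1.6, 1.1)

The purple sphere started near (6.9, 1.6) and ended near (8.5, 2.7).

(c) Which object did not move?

the cyan cone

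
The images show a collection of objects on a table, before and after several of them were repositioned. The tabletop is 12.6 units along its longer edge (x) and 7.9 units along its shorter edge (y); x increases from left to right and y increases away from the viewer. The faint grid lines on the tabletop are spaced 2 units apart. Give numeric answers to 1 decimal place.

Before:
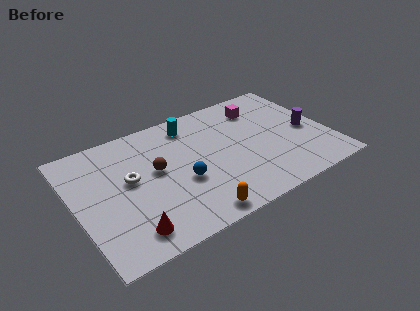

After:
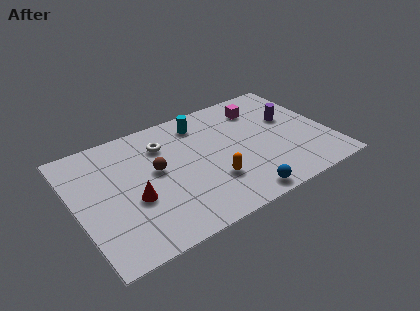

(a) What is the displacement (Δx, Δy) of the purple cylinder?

(-0.7, 1.2)

The purple cylinder started near (11.6, 3.6) and ended near (10.9, 4.8).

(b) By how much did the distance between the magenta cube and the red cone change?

-1.3

They were about 8.9 units apart before and 7.6 after — 1.3 units closer together.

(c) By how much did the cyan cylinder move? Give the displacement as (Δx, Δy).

(0.5, -0.1)

From the two frames, the cyan cylinder sits at roughly (6.1, 6.6) before and (6.6, 6.5) after.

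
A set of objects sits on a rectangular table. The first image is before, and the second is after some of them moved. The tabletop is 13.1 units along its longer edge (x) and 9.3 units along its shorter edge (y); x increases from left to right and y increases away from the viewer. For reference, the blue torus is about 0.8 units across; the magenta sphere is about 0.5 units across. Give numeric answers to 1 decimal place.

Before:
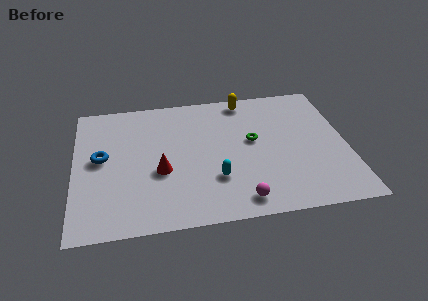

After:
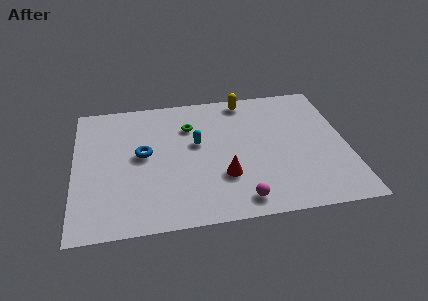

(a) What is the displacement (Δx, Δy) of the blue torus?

(2.0, 0.0)

From the two frames, the blue torus sits at roughly (1.3, 5.0) before and (3.3, 5.0) after.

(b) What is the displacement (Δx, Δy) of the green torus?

(-3.0, 1.5)

The green torus was at about (8.6, 5.2) and moved to about (5.6, 6.7).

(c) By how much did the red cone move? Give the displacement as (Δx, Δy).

(3.0, -0.8)

The red cone started near (4.1, 3.7) and ended near (7.1, 2.9).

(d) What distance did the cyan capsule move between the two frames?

2.7

The cyan capsule was near (6.7, 2.8) before and (5.9, 5.4) after, so it travelled √(0.8² + 2.6²) ≈ 2.7 units.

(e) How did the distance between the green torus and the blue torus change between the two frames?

-4.4

They were about 7.3 units apart before and 2.9 after — 4.4 units closer together.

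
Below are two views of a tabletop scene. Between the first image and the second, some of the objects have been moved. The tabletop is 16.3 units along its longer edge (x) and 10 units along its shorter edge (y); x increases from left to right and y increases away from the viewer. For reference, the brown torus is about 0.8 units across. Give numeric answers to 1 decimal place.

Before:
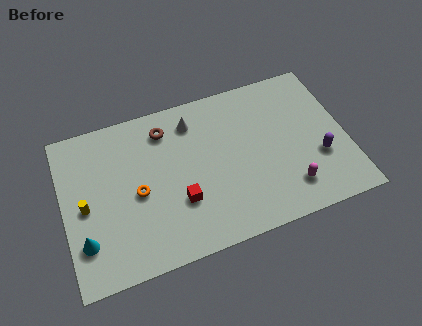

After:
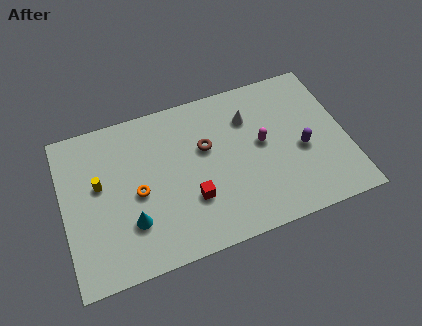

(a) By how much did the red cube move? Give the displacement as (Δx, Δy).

(0.7, -0.1)

The red cube was at about (6.5, 3.3) and moved to about (7.2, 3.2).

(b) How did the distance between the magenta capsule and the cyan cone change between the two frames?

-3.5

They were about 11.7 units apart before and 8.2 after — 3.5 units closer together.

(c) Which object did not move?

the orange torus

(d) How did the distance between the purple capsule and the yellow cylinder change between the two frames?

-1.8

Before: roughly 13.5 units apart; after: 11.7. That's 1.8 units closer together.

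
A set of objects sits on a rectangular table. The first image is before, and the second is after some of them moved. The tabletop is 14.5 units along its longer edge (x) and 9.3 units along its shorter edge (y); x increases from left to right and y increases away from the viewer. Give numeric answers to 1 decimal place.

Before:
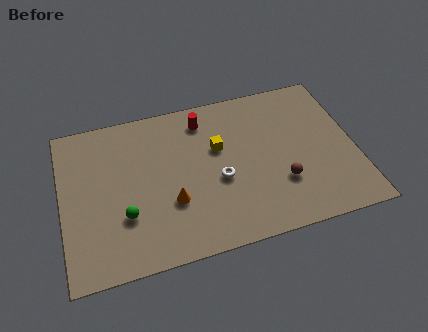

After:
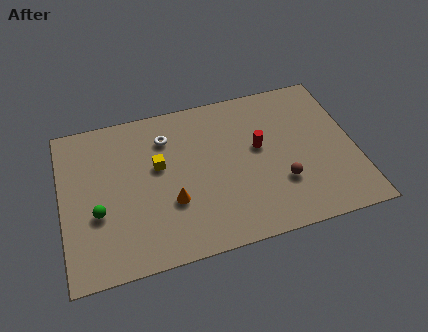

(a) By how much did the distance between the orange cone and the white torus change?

+1.4

The distance was about 2.5 in the first image and 3.9 in the second, so they moved 1.4 units further apart.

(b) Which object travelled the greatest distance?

the white torus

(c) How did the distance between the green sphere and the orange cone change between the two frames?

+1.3

Before: roughly 2.3 units apart; after: 3.6. That's 1.3 units further apart.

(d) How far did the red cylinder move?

3.5

The red cylinder moved from about (7.2, 7.7) to (9.8, 5.3), a distance of √(2.6² + 2.4²) ≈ 3.5.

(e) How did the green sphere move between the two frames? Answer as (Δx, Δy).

(-1.3, 0.5)

The green sphere was at about (3.0, 3.0) and moved to about (1.7, 3.5).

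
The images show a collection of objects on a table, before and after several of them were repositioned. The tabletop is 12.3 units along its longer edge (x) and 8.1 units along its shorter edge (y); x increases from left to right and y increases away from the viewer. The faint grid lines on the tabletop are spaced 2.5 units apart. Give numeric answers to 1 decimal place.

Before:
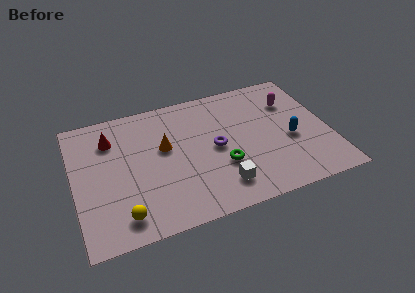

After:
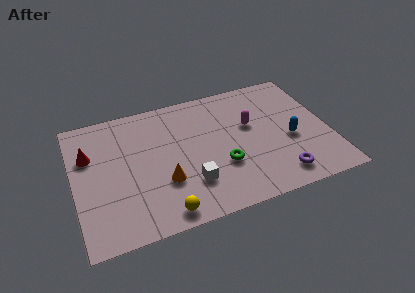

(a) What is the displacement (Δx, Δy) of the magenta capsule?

(-2.1, -0.9)

The magenta capsule started near (10.7, 5.8) and ended near (8.6, 4.9).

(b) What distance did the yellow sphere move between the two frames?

1.9

The yellow sphere moved from about (2.1, 1.3) to (4.0, 0.9), a distance of √(1.9² + 0.4²) ≈ 1.9.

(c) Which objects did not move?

the blue capsule and the green torus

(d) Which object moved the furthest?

the purple torus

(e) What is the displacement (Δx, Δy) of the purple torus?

(2.8, -2.7)

From the two frames, the purple torus sits at roughly (6.8, 4.0) before and (9.6, 1.3) after.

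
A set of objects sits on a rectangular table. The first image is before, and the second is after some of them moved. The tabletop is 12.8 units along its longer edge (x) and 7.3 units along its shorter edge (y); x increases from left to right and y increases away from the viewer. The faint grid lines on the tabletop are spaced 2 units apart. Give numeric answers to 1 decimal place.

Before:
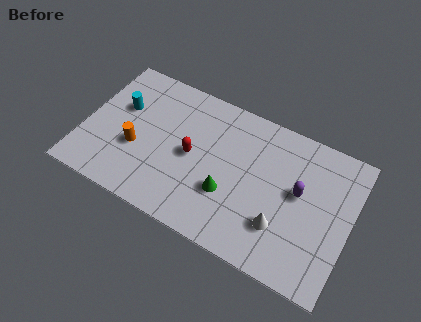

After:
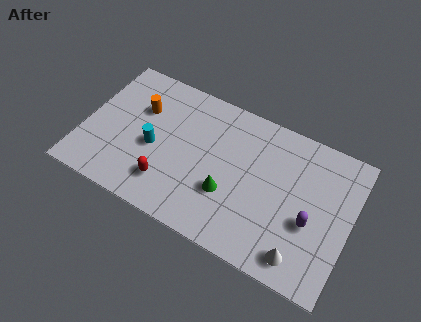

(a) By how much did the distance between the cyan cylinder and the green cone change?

-2.1

Before: roughly 5.9 units apart; after: 3.8. That's 2.1 units closer together.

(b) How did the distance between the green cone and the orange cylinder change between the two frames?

+0.7

Before: roughly 4.5 units apart; after: 5.2. That's 0.7 units further apart.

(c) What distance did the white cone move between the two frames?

1.5

The white cone moved from about (9.7, 2.1) to (10.8, 1.1), a distance of √(1.1² + 1.0²) ≈ 1.5.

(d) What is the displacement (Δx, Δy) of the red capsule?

(-0.9, -1.9)

The red capsule started near (5.2, 3.6) and ended near (4.3, 1.7).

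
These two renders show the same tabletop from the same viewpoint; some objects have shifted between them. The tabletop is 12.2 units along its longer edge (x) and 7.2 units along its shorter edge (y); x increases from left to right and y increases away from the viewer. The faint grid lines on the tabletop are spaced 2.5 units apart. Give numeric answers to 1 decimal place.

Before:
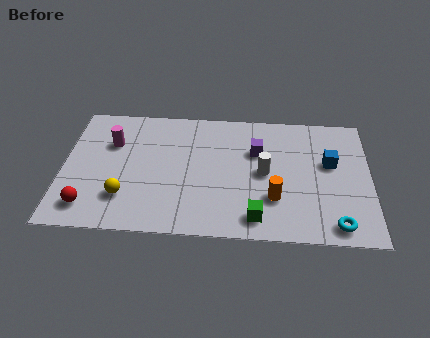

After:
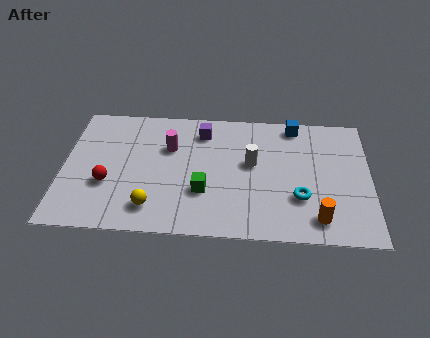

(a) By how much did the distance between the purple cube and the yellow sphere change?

-1.2

Before: roughly 6.0 units apart; after: 4.8. That's 1.2 units closer together.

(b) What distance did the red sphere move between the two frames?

1.5

From (1.1, 1.3) to (1.8, 2.6), the red sphere covered √(0.7² + 1.3²) ≈ 1.5 units.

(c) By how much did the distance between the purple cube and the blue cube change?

+0.8

Before: roughly 2.9 units apart; after: 3.7. That's 0.8 units further apart.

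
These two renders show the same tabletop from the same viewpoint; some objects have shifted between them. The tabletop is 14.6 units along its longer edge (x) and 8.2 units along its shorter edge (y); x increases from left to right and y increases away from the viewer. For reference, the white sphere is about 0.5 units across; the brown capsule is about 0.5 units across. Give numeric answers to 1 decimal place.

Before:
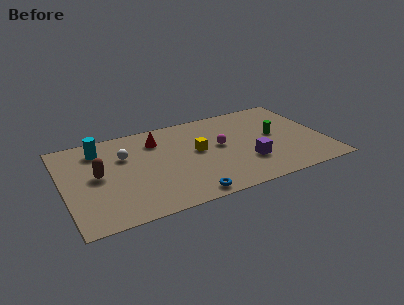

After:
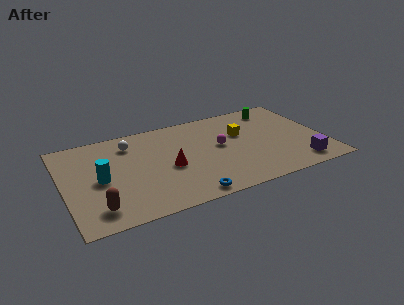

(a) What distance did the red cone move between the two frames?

2.7

The red cone was near (5.4, 6.3) before and (5.8, 3.6) after, so it travelled √(0.4² + 2.7²) ≈ 2.7 units.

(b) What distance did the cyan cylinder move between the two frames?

2.7

The cyan cylinder moved from about (2.2, 6.6) to (2.0, 3.9), a distance of √(0.2² + 2.7²) ≈ 2.7.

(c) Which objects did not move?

the magenta sphere and the blue torus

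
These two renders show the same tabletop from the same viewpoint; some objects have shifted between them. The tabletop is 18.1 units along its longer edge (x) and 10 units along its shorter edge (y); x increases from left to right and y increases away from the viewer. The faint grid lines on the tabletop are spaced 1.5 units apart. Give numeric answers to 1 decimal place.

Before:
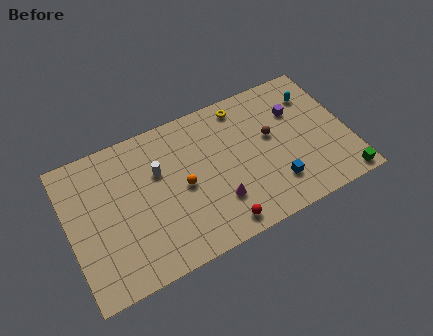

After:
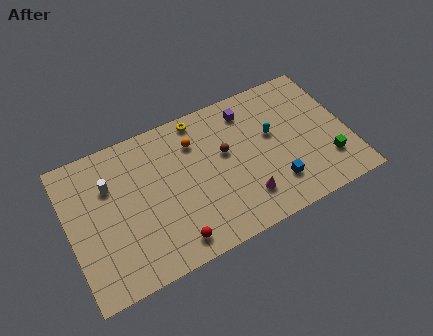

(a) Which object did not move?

the blue cube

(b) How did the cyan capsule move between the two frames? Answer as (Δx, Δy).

(-3.0, -1.7)

From the two frames, the cyan capsule sits at roughly (16.3, 7.6) before and (13.3, 5.9) after.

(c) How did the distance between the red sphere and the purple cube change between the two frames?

+0.8

They were about 8.1 units apart before and 8.9 after — 0.8 units further apart.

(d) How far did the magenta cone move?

1.8

The magenta cone was near (9.3, 2.8) before and (11.0, 2.3) after, so it travelled √(1.7² + 0.5²) ≈ 1.8 units.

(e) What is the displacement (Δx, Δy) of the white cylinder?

(-3.1, 0.4)

The white cylinder was at about (5.9, 6.5) and moved to about (2.8, 6.9).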